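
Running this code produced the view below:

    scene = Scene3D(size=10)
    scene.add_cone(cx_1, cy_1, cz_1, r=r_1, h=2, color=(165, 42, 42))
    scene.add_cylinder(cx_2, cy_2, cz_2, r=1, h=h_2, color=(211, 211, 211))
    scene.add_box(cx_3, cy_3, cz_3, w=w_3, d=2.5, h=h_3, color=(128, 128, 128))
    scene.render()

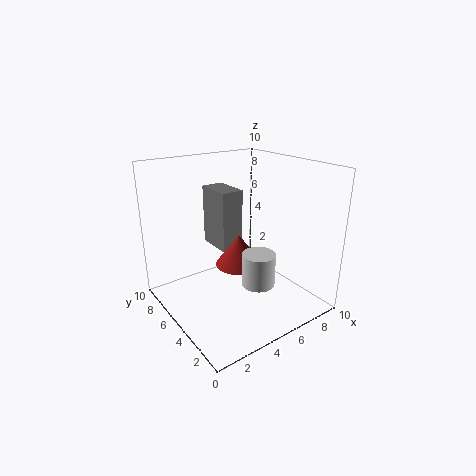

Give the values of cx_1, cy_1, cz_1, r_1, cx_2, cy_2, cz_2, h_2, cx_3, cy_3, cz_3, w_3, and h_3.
cx_1 = 4; cy_1 = 3.5; cz_1 = 4; r_1 = 1.5; cx_2 = 4; cy_2 = 1.5; cz_2 = 3.5; h_2 = 2; cx_3 = 3.5; cy_3 = 4.5; cz_3 = 4.5; w_3 = 1.5; h_3 = 4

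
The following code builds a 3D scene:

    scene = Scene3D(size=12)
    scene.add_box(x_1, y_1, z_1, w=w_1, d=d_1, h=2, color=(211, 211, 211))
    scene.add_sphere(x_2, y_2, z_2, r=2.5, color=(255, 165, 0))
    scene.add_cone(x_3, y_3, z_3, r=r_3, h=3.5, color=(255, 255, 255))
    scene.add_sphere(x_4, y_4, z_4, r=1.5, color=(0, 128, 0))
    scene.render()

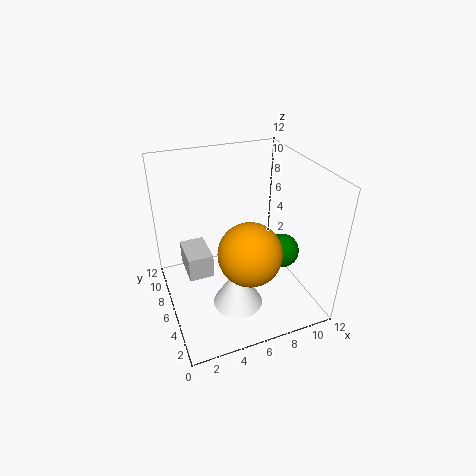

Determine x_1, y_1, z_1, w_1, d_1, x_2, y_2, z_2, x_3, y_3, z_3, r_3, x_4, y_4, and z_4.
x_1 = 1.5
y_1 = 5
z_1 = 3.5
w_1 = 2
d_1 = 3
x_2 = 6
y_2 = 3.5
z_2 = 6
x_3 = 5
y_3 = 3.5
z_3 = 1.5
r_3 = 2
x_4 = 10
y_4 = 5.5
z_4 = 4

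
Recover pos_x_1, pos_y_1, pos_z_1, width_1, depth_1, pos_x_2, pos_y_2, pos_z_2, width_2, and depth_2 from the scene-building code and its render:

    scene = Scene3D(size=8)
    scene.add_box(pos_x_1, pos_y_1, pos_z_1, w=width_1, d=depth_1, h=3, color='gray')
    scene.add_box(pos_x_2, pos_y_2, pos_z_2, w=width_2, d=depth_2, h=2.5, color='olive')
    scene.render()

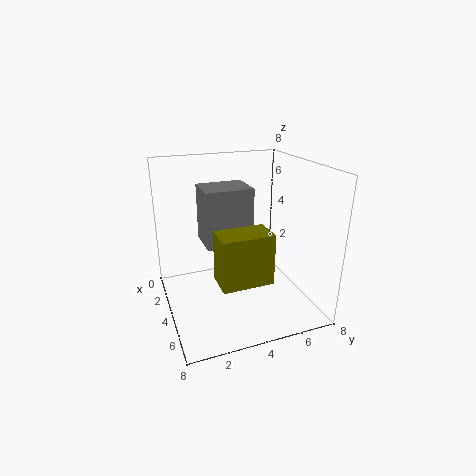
pos_x_1 = 3; pos_y_1 = 2; pos_z_1 = 4; width_1 = 2; depth_1 = 2.5; pos_x_2 = 6; pos_y_2 = 2; pos_z_2 = 3; width_2 = 1.5; depth_2 = 2.5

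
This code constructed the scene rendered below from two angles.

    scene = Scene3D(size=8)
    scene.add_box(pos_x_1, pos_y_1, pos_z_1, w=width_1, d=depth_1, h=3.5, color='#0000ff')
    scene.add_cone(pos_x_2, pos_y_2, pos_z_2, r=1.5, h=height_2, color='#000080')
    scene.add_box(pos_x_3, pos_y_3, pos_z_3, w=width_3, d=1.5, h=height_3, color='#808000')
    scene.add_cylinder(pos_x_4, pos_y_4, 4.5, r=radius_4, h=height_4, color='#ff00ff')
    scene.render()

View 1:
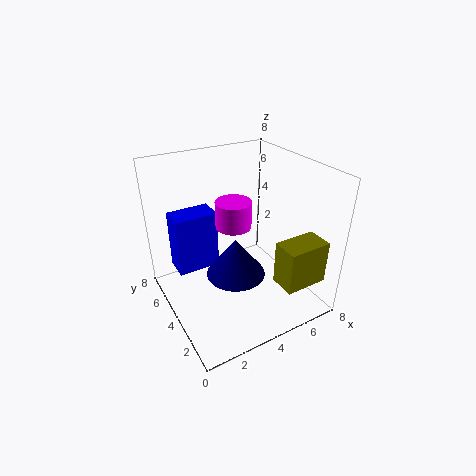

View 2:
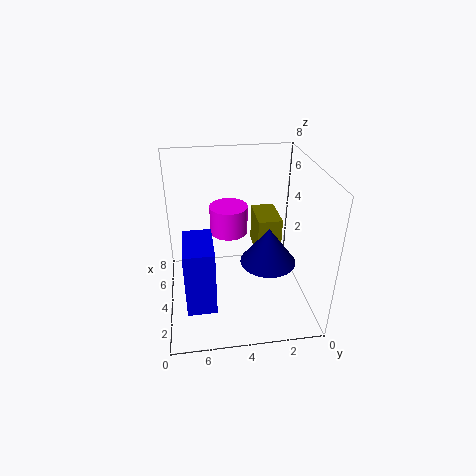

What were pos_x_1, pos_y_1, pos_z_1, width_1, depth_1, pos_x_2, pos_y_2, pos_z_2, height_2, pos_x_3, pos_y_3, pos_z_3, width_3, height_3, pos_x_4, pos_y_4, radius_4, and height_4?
pos_x_1 = 1; pos_y_1 = 5.5; pos_z_1 = 1.5; width_1 = 2.5; depth_1 = 1.5; pos_x_2 = 3; pos_y_2 = 2.5; pos_z_2 = 3; height_2 = 2; pos_x_3 = 5.5; pos_y_3 = 1; pos_z_3 = 1.5; width_3 = 2.5; height_3 = 2.5; pos_x_4 = 4; pos_y_4 = 4.5; radius_4 = 1; height_4 = 1.5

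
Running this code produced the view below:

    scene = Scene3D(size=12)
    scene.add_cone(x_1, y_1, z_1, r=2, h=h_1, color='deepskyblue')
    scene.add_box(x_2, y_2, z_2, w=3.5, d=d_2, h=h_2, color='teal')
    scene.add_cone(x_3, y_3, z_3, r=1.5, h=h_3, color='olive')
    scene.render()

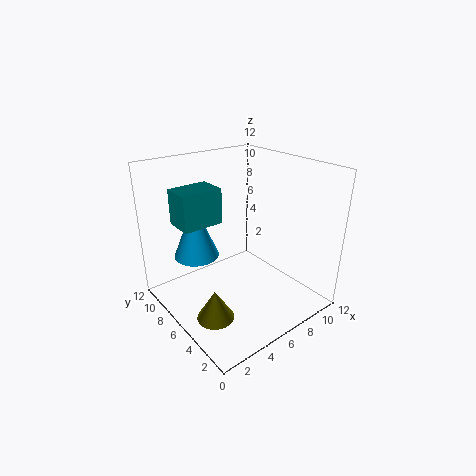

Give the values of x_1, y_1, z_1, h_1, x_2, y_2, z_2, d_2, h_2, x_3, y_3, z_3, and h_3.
x_1 = 4; y_1 = 9.5; z_1 = 3.5; h_1 = 5; x_2 = 2; y_2 = 7.5; z_2 = 7; d_2 = 2.5; h_2 = 3; x_3 = 2.5; y_3 = 4.5; z_3 = 0.5; h_3 = 2.5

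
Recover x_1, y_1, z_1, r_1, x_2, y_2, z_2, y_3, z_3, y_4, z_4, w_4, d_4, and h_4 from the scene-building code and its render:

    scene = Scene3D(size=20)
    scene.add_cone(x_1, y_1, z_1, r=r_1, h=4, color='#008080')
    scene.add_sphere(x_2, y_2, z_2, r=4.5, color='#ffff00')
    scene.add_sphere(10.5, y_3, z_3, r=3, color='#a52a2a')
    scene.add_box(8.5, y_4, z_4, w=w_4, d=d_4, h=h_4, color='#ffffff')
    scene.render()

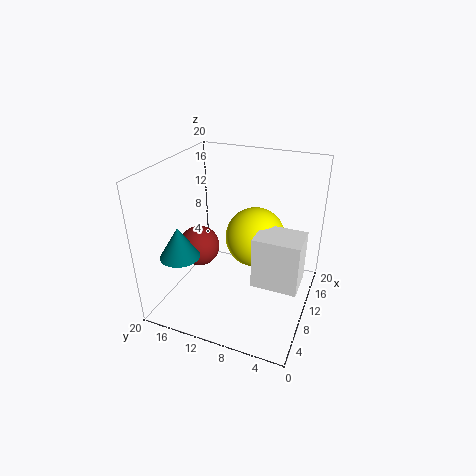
x_1 = 3; y_1 = 15; z_1 = 10; r_1 = 2.5; x_2 = 14.5; y_2 = 9; z_2 = 8; y_3 = 16.5; z_3 = 7; y_4 = 1; z_4 = 3.5; w_4 = 5; d_4 = 6.5; h_4 = 7.5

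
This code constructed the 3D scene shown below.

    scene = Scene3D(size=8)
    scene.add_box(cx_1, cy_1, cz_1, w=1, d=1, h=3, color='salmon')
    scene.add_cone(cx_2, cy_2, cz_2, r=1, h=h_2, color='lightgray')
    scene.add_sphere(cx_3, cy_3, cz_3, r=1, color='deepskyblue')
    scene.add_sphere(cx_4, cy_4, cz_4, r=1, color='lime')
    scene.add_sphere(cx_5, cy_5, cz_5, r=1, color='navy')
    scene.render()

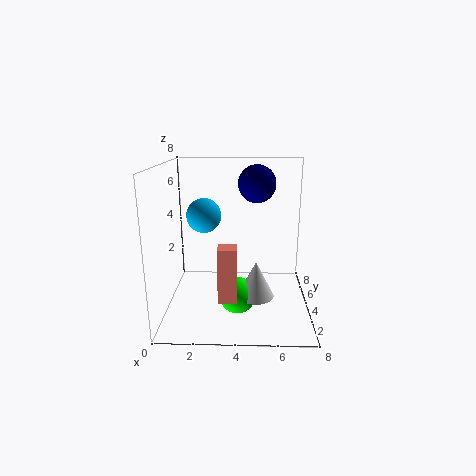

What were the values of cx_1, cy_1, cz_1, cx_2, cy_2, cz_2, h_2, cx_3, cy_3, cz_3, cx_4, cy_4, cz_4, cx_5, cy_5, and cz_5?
cx_1 = 3, cy_1 = 2, cz_1 = 1, cx_2 = 5, cy_2 = 3, cz_2 = 1, h_2 = 2, cx_3 = 2, cy_3 = 5, cz_3 = 5, cx_4 = 4, cy_4 = 3, cz_4 = 1, cx_5 = 5, cy_5 = 4, cz_5 = 7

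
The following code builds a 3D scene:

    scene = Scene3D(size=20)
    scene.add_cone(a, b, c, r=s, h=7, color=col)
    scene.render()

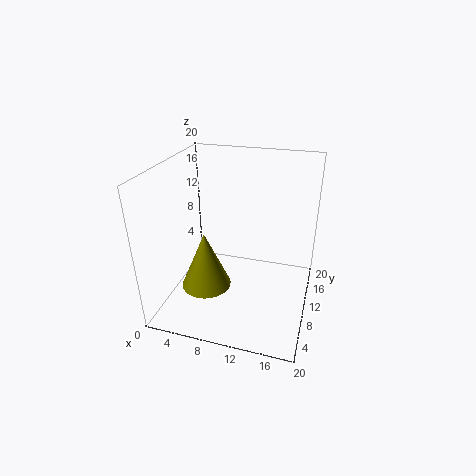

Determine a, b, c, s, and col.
a = 8
b = 3
c = 7
s = 3
col = 'olive'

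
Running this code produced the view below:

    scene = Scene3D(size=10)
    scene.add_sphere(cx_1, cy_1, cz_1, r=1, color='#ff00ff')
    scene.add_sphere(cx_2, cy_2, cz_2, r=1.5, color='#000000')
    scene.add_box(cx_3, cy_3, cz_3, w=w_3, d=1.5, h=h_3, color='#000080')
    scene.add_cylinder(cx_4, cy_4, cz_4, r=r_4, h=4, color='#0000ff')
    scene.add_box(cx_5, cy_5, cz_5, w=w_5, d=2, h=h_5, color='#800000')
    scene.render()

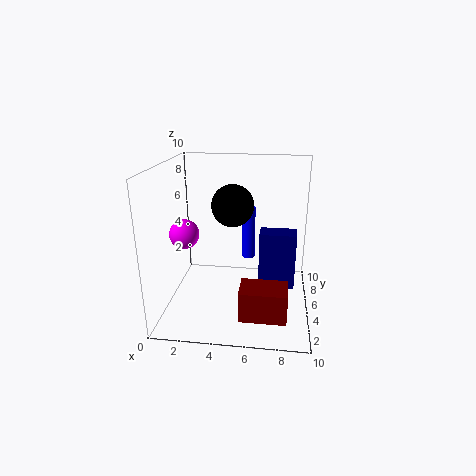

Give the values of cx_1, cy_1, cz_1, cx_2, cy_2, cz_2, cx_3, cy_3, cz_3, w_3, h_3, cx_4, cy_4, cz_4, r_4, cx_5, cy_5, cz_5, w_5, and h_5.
cx_1 = 1.5; cy_1 = 4; cz_1 = 5.5; cx_2 = 4.5; cy_2 = 6; cz_2 = 7; cx_3 = 6.5; cy_3 = 4.5; cz_3 = 1.5; w_3 = 2.5; h_3 = 4; cx_4 = 5.5; cy_4 = 7.5; cz_4 = 2.5; r_4 = 0.5; cx_5 = 5.5; cy_5 = 1; cz_5 = 1; w_5 = 3; h_5 = 2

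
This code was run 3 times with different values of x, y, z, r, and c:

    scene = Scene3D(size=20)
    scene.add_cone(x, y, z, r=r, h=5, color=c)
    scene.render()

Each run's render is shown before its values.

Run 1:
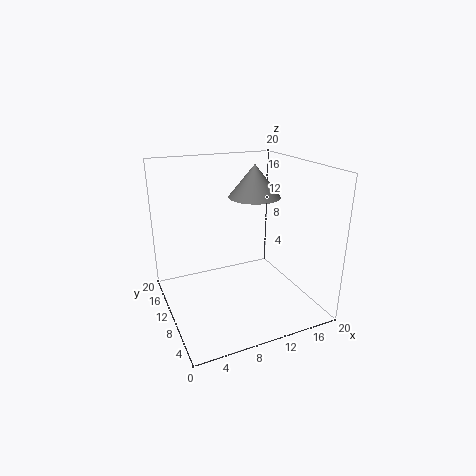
x = 15
y = 15
z = 14
r = 4
c = 'gray'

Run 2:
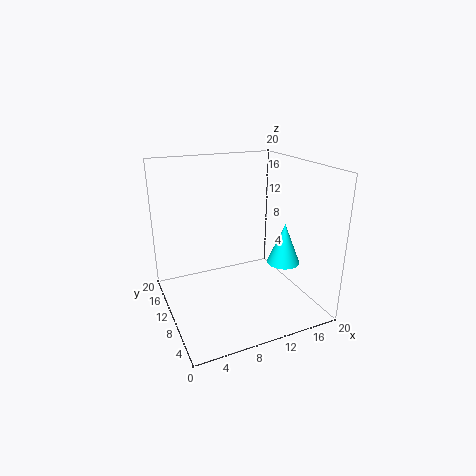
x = 13
y = 3
z = 9
r = 2
c = 'cyan'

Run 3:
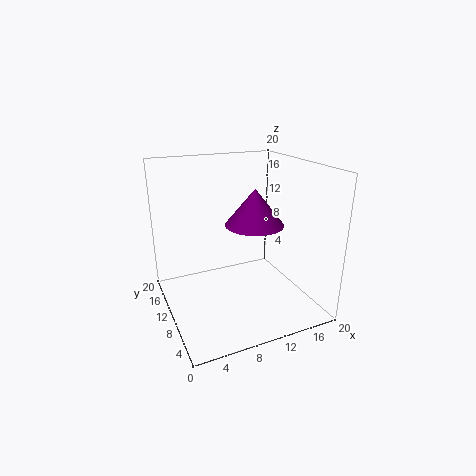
x = 12
y = 9
z = 12
r = 4
c = 'purple'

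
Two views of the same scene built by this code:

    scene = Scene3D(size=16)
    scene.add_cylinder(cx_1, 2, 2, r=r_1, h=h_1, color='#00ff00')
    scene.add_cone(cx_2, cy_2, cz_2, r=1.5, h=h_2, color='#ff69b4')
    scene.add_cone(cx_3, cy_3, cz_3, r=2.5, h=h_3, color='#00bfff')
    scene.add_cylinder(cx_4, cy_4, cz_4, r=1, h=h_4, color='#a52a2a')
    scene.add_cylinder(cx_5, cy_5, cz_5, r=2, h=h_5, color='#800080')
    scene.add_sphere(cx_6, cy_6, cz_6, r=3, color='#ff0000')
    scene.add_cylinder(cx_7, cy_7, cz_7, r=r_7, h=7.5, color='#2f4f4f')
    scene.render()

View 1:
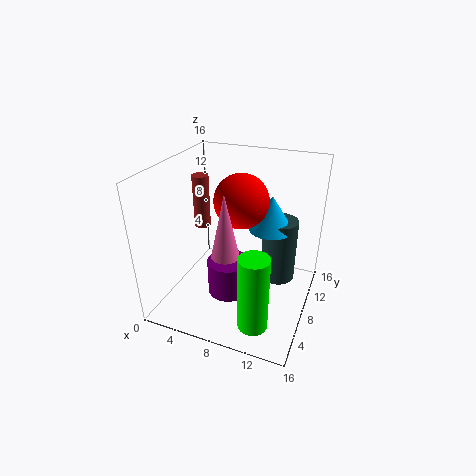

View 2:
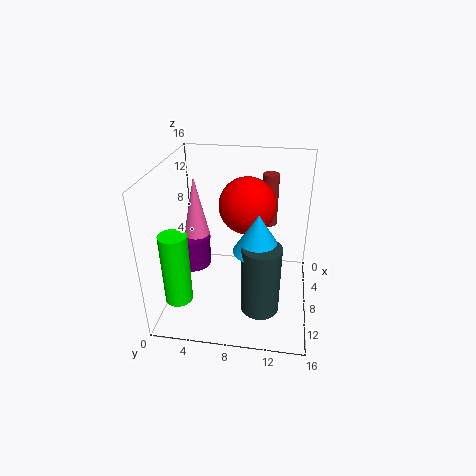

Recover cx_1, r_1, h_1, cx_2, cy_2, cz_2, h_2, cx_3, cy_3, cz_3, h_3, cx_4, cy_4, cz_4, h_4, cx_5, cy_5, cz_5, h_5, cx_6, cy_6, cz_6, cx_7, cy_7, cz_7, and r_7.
cx_1 = 12, r_1 = 1.5, h_1 = 8, cx_2 = 8.5, cy_2 = 3.5, cz_2 = 8, h_2 = 7, cx_3 = 11, cy_3 = 10.5, cz_3 = 8.5, h_3 = 4, cx_4 = 2, cy_4 = 11, cz_4 = 7, h_4 = 6.5, cx_5 = 9, cy_5 = 3, cz_5 = 5, h_5 = 3.5, cx_6 = 8, cy_6 = 9, cz_6 = 12, cx_7 = 12, cy_7 = 11, cz_7 = 2, r_7 = 2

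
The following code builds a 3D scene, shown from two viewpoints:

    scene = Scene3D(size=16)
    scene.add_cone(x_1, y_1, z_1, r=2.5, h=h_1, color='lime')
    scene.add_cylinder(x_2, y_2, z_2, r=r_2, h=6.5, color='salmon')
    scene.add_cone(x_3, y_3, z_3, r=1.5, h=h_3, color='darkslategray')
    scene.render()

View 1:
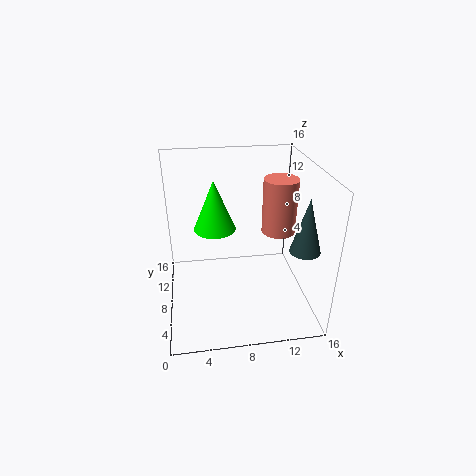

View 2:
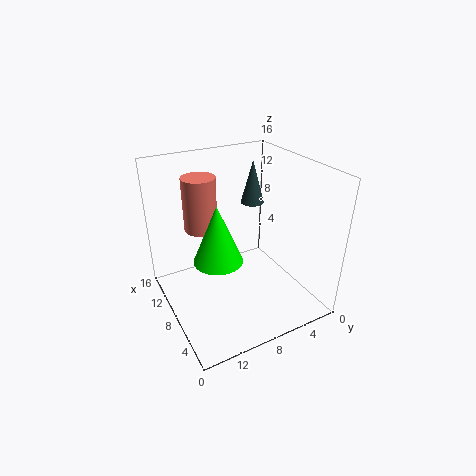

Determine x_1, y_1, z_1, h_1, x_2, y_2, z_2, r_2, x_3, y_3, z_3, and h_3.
x_1 = 5.75, y_1 = 11.5, z_1 = 7.5, h_1 = 6, x_2 = 13.25, y_2 = 10.25, z_2 = 7.25, r_2 = 2, x_3 = 13.75, y_3 = 2.75, z_3 = 9, h_3 = 5.5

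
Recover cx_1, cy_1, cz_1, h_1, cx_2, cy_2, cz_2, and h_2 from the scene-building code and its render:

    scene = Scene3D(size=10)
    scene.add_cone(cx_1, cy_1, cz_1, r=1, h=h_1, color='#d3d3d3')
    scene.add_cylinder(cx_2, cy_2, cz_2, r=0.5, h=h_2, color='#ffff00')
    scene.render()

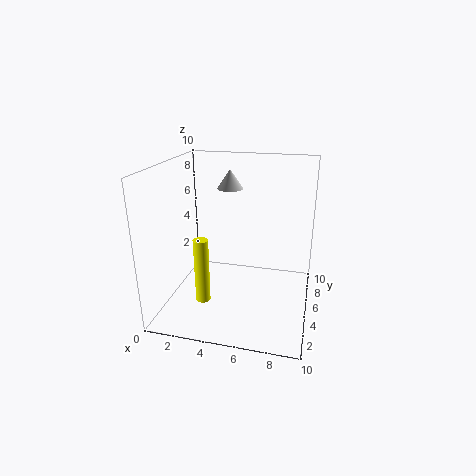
cx_1 = 3.5, cy_1 = 8.5, cz_1 = 7.5, h_1 = 1.5, cx_2 = 3, cy_2 = 3, cz_2 = 1, h_2 = 4.5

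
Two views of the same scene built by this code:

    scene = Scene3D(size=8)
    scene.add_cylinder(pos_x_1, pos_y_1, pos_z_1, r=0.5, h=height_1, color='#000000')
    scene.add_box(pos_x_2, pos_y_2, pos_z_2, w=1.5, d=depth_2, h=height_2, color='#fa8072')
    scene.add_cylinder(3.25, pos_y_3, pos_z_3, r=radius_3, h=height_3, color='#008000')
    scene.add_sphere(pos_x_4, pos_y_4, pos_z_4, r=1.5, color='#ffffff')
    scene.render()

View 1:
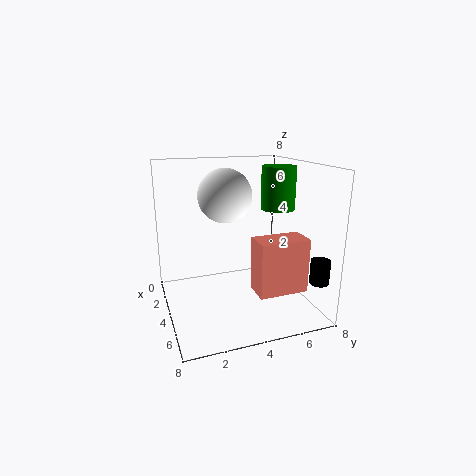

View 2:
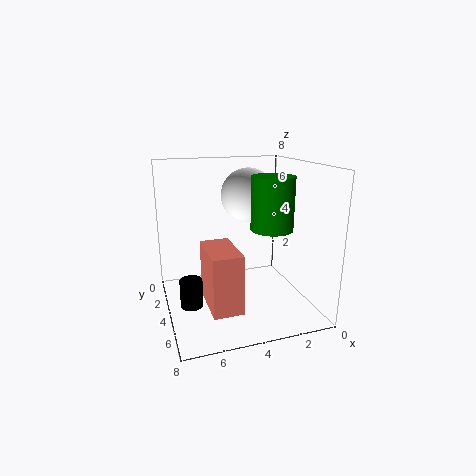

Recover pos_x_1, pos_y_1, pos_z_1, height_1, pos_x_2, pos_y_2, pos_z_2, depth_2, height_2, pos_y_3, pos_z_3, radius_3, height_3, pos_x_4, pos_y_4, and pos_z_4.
pos_x_1 = 7.25
pos_y_1 = 7.25
pos_z_1 = 2.25
height_1 = 1.25
pos_x_2 = 4.75
pos_y_2 = 4.5
pos_z_2 = 1.25
depth_2 = 2.75
height_2 = 3
pos_y_3 = 6.75
pos_z_3 = 5.25
radius_3 = 1
height_3 = 2.5
pos_x_4 = 3.25
pos_y_4 = 3.5
pos_z_4 = 6.25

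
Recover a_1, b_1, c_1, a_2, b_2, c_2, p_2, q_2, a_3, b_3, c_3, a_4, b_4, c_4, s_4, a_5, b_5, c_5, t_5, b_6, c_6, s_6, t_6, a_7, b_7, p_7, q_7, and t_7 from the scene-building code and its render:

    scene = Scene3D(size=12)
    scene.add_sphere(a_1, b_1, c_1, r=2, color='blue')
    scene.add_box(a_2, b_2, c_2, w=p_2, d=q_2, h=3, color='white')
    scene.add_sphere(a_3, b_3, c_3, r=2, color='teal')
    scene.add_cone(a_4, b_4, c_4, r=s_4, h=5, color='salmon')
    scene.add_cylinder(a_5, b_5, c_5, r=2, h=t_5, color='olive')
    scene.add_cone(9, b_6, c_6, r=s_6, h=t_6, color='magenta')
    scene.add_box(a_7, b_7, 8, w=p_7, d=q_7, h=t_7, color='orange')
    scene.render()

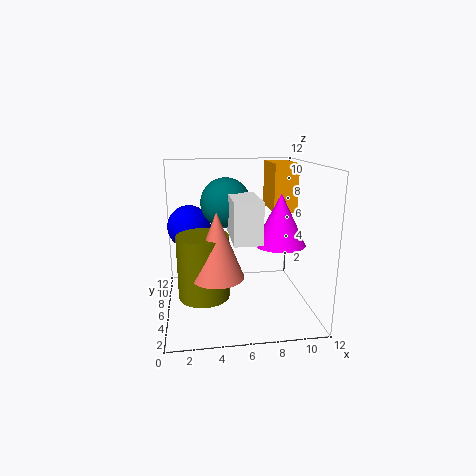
a_1 = 2; b_1 = 10; c_1 = 6; a_2 = 5; b_2 = 1; c_2 = 7; p_2 = 2; q_2 = 4; a_3 = 5; b_3 = 6; c_3 = 9; a_4 = 4; b_4 = 3; c_4 = 4; s_4 = 2; a_5 = 3; b_5 = 4; c_5 = 2; t_5 = 5; b_6 = 4; c_6 = 6; s_6 = 2; t_6 = 4; a_7 = 9; b_7 = 6; p_7 = 2; q_7 = 4; t_7 = 4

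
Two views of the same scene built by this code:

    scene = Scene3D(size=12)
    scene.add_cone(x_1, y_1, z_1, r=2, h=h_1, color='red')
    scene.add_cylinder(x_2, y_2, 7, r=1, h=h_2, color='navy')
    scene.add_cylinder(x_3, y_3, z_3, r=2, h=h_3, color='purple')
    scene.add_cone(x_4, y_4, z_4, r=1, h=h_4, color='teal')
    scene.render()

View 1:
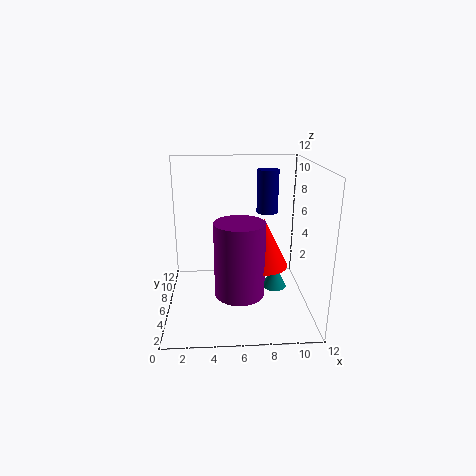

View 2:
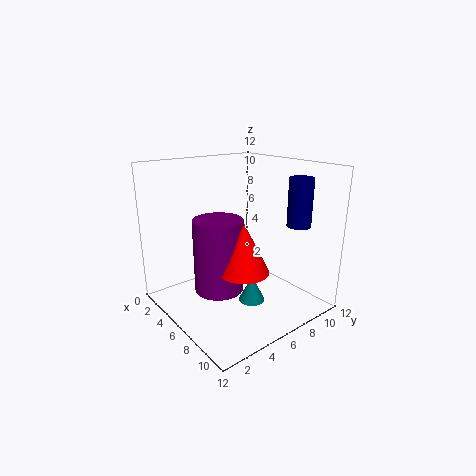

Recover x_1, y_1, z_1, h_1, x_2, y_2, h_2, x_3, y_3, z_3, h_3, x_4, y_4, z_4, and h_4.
x_1 = 8, y_1 = 5, z_1 = 4, h_1 = 4, x_2 = 9, y_2 = 10, h_2 = 4, x_3 = 6, y_3 = 4, z_3 = 2, h_3 = 6, x_4 = 9, y_4 = 5, z_4 = 2, h_4 = 2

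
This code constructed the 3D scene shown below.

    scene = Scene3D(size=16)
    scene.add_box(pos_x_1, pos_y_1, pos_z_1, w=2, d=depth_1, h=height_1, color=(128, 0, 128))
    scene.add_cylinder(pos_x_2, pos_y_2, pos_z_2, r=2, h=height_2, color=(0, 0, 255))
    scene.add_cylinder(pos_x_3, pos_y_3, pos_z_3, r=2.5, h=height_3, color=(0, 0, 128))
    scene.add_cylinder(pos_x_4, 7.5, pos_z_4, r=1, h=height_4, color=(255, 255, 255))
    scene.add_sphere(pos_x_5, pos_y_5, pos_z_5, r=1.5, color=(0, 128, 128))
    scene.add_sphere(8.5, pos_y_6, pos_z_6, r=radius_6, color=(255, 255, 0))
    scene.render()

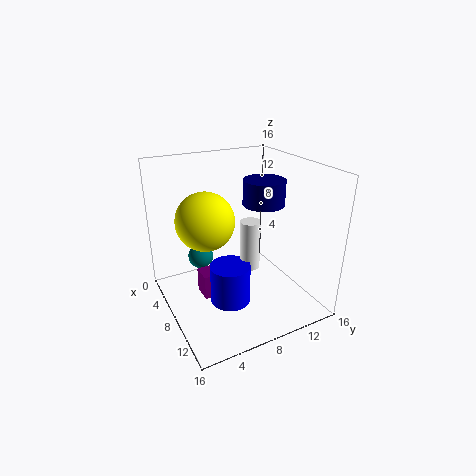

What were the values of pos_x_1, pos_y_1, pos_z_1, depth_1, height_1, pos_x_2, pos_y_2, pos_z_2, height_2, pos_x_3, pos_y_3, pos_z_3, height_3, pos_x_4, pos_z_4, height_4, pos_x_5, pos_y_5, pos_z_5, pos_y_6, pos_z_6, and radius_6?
pos_x_1 = 9.5
pos_y_1 = 2.5
pos_z_1 = 4
depth_1 = 3
height_1 = 2.5
pos_x_2 = 12
pos_y_2 = 5
pos_z_2 = 3.5
height_2 = 4
pos_x_3 = 6
pos_y_3 = 12.5
pos_z_3 = 10.5
height_3 = 3
pos_x_4 = 11.5
pos_z_4 = 6.5
height_4 = 5
pos_x_5 = 4
pos_y_5 = 5
pos_z_5 = 4.5
pos_y_6 = 4
pos_z_6 = 11
radius_6 = 3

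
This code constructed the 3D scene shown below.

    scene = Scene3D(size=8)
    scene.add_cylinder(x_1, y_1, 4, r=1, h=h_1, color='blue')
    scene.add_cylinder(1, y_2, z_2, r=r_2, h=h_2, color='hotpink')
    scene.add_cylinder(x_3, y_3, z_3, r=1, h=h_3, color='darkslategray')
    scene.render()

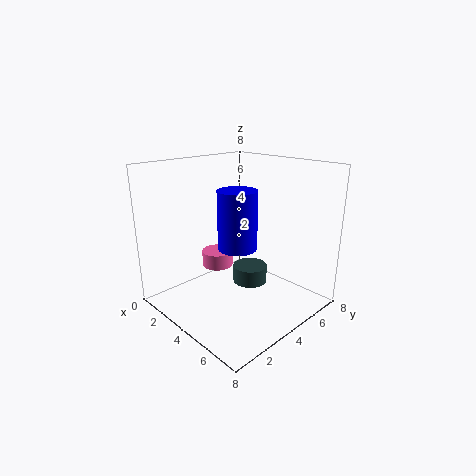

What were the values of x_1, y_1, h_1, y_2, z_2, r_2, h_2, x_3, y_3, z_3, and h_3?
x_1 = 5, y_1 = 3, h_1 = 3, y_2 = 5, z_2 = 1, r_2 = 1, h_2 = 1, x_3 = 4, y_3 = 5, z_3 = 1, h_3 = 1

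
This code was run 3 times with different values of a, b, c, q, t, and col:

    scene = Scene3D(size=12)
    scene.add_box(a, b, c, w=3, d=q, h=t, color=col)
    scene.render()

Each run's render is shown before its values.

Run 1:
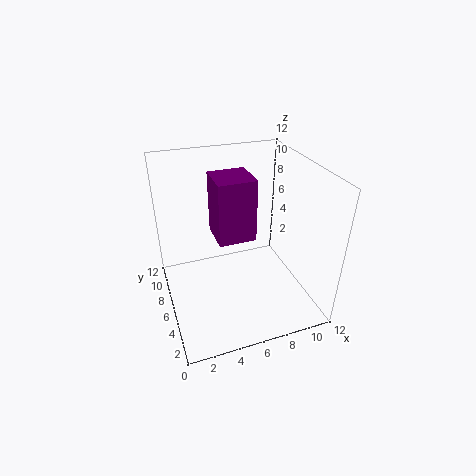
a = 4; b = 4.5; c = 6.5; q = 3; t = 5; col = 'purple'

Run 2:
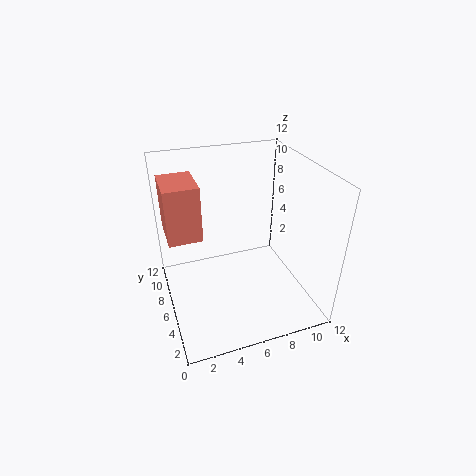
a = 0.5; b = 8; c = 5; q = 4; t = 5; col = 'salmon'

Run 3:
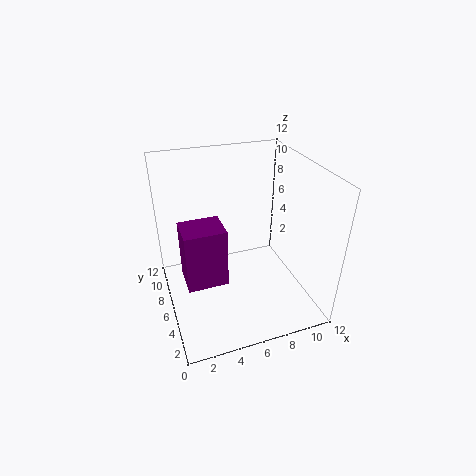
a = 1; b = 2.5; c = 4.5; q = 2.5; t = 4.5; col = 'purple'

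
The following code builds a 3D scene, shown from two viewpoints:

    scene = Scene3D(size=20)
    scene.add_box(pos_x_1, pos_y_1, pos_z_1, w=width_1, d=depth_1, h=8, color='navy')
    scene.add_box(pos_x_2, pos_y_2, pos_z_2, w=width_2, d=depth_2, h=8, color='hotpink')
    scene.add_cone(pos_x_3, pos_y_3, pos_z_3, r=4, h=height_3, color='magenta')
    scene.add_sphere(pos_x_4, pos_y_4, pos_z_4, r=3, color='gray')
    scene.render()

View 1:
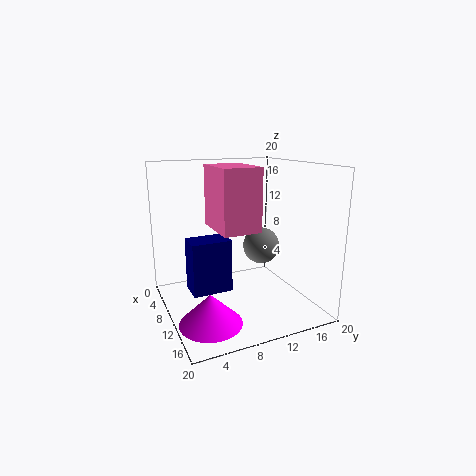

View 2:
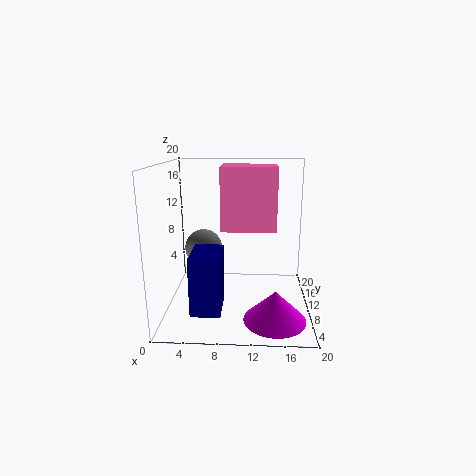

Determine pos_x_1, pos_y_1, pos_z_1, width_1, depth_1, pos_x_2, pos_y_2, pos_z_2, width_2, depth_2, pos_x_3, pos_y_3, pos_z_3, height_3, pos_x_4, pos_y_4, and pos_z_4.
pos_x_1 = 4
pos_y_1 = 4
pos_z_1 = 1
width_1 = 4
depth_1 = 6
pos_x_2 = 8
pos_y_2 = 6
pos_z_2 = 12
width_2 = 7
depth_2 = 5
pos_x_3 = 15
pos_y_3 = 4
pos_z_3 = 1
height_3 = 4
pos_x_4 = 4
pos_y_4 = 17
pos_z_4 = 6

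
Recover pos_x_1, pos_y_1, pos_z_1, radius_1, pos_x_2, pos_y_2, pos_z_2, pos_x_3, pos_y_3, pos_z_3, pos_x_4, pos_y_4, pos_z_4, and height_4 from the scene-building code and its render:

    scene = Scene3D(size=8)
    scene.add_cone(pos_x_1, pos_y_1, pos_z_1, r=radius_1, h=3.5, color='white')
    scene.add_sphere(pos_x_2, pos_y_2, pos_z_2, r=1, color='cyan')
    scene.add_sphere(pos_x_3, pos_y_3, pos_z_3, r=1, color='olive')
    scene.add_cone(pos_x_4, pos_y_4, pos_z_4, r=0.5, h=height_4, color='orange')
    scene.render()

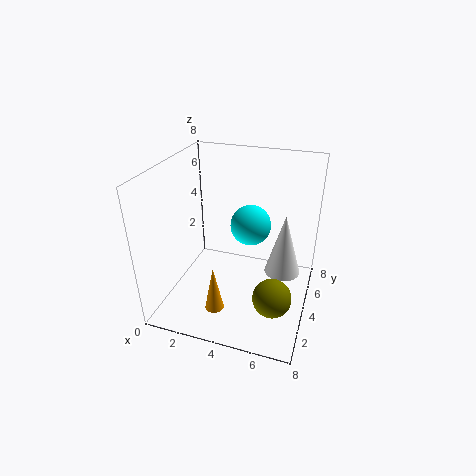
pos_x_1 = 6.5, pos_y_1 = 4.5, pos_z_1 = 2, radius_1 = 1, pos_x_2 = 5, pos_y_2 = 3, pos_z_2 = 5.5, pos_x_3 = 6.5, pos_y_3 = 2, pos_z_3 = 2, pos_x_4 = 3.5, pos_y_4 = 1.5, pos_z_4 = 1, height_4 = 2.5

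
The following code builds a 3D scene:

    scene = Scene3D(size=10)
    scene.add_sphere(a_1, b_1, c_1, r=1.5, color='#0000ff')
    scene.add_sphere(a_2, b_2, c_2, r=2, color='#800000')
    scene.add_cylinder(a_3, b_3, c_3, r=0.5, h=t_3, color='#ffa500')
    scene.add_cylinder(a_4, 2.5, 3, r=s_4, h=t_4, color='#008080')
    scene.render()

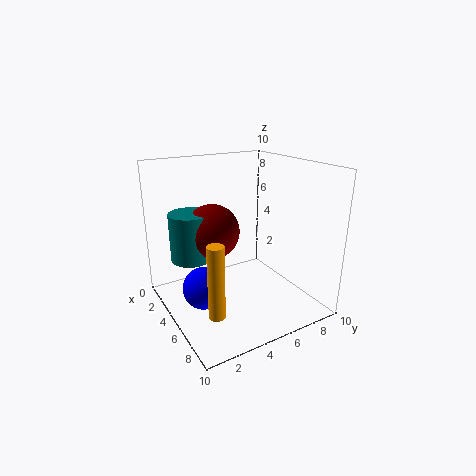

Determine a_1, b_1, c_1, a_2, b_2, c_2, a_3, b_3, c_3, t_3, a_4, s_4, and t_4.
a_1 = 4.5
b_1 = 2.5
c_1 = 1.5
a_2 = 3
b_2 = 4
c_2 = 5
a_3 = 8.5
b_3 = 1.5
c_3 = 2
t_3 = 4.5
a_4 = 2.5
s_4 = 1.5
t_4 = 3.5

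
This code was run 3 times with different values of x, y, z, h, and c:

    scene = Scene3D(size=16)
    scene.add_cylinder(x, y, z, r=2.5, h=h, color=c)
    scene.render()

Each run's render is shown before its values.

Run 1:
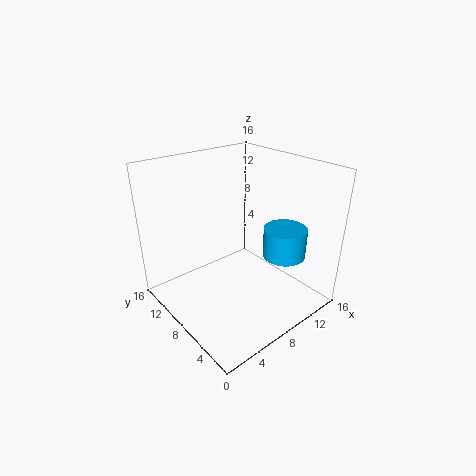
x = 13
y = 5.5
z = 5
h = 3.5
c = 'deepskyblue'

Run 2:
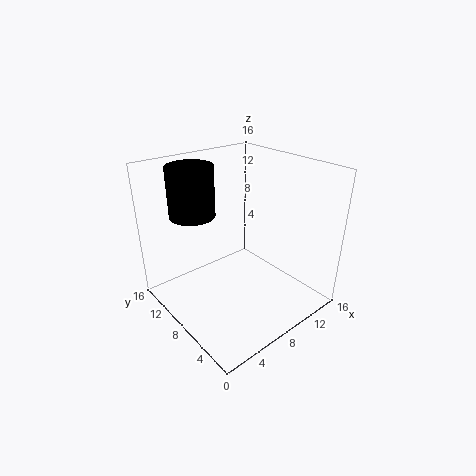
x = 4.5
y = 11.5
z = 10.5
h = 5.5
c = 'black'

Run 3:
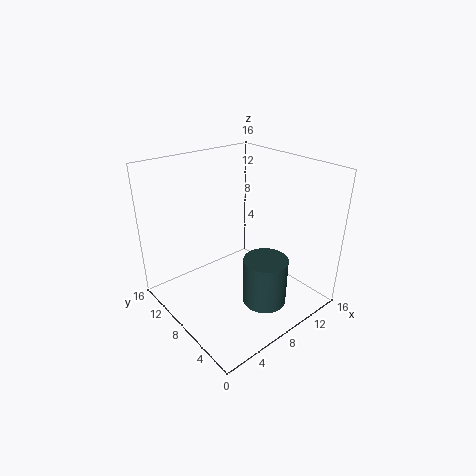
x = 9.5
y = 5
z = 0.5
h = 5.5
c = 'darkslategray'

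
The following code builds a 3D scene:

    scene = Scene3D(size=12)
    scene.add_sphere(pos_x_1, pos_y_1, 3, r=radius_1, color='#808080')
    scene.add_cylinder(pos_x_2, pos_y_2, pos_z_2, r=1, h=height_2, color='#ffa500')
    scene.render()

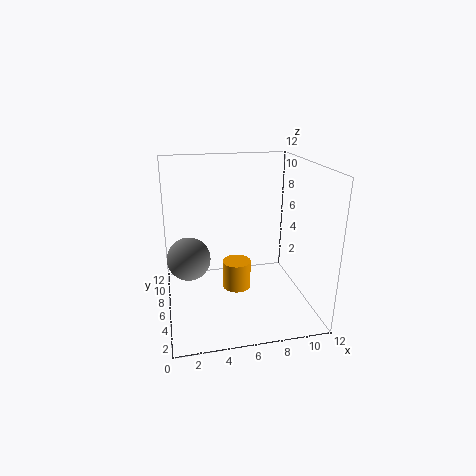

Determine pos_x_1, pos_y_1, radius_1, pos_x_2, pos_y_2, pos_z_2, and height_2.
pos_x_1 = 2
pos_y_1 = 9
radius_1 = 2
pos_x_2 = 5
pos_y_2 = 2
pos_z_2 = 4
height_2 = 2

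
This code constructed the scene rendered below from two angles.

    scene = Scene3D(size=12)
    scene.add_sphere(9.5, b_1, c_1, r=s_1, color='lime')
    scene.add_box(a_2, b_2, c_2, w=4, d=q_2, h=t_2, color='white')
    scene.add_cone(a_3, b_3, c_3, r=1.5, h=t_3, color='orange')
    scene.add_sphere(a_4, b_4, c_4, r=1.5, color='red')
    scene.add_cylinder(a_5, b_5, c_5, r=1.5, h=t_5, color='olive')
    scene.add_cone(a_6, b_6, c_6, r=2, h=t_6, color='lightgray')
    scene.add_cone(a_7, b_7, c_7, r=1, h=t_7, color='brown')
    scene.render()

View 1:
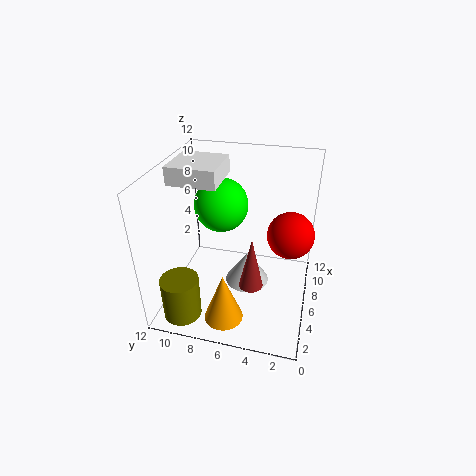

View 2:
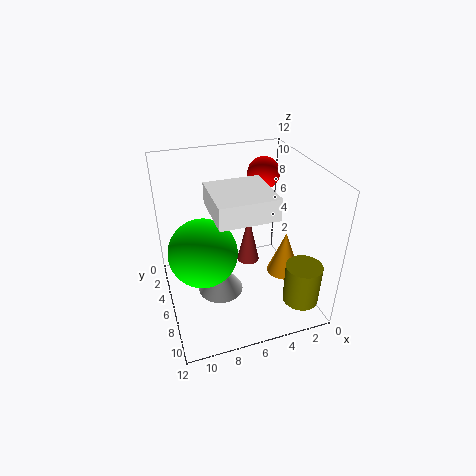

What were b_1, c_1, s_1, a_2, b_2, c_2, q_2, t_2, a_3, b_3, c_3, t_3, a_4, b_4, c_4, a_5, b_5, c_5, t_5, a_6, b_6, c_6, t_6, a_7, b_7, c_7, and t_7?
b_1 = 8.5; c_1 = 7; s_1 = 2.5; a_2 = 5; b_2 = 7.5; c_2 = 10.5; q_2 = 4; t_2 = 1.5; a_3 = 1.5; b_3 = 6; c_3 = 1.5; t_3 = 4; a_4 = 2; b_4 = 1.5; c_4 = 9.5; a_5 = 1.5; b_5 = 9.5; c_5 = 1; t_5 = 3.5; a_6 = 7.5; b_6 = 5.5; c_6 = 0.5; t_6 = 3; a_7 = 4.5; b_7 = 4.5; c_7 = 2.5; t_7 = 4.5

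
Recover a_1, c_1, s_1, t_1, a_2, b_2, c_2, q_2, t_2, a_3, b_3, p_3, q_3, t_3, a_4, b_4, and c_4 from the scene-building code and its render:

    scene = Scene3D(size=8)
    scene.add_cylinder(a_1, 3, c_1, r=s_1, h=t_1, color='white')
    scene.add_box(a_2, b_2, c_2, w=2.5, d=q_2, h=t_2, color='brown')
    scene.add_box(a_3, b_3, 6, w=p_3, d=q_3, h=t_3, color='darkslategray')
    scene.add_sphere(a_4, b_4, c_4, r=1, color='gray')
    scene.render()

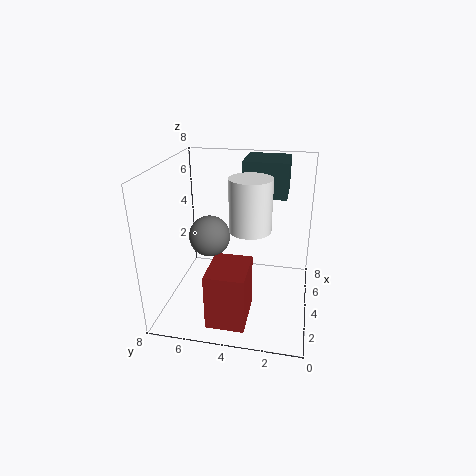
a_1 = 2, c_1 = 5.5, s_1 = 1, t_1 = 2.5, a_2 = 0.5, b_2 = 3, c_2 = 0.5, q_2 = 2, t_2 = 3, a_3 = 5, b_3 = 1.5, p_3 = 2.5, q_3 = 2.5, t_3 = 2, a_4 = 2, b_4 = 5, c_4 = 5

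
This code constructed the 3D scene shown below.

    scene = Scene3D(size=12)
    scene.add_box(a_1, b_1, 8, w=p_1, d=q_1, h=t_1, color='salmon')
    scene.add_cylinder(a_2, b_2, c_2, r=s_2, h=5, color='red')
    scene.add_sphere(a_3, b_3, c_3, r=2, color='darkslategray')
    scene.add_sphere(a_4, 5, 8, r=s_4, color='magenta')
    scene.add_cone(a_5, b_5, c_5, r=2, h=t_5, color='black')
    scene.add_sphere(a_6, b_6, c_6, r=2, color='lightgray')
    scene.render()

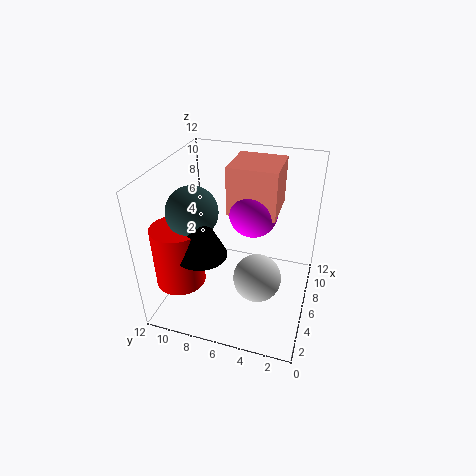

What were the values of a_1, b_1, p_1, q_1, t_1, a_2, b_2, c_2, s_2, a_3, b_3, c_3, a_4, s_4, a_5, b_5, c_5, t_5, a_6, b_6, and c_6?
a_1 = 6
b_1 = 3
p_1 = 4
q_1 = 4
t_1 = 4
a_2 = 3
b_2 = 10
c_2 = 3
s_2 = 2
a_3 = 4
b_3 = 9
c_3 = 9
a_4 = 7
s_4 = 2
a_5 = 3
b_5 = 8
c_5 = 6
t_5 = 4
a_6 = 5
b_6 = 4
c_6 = 3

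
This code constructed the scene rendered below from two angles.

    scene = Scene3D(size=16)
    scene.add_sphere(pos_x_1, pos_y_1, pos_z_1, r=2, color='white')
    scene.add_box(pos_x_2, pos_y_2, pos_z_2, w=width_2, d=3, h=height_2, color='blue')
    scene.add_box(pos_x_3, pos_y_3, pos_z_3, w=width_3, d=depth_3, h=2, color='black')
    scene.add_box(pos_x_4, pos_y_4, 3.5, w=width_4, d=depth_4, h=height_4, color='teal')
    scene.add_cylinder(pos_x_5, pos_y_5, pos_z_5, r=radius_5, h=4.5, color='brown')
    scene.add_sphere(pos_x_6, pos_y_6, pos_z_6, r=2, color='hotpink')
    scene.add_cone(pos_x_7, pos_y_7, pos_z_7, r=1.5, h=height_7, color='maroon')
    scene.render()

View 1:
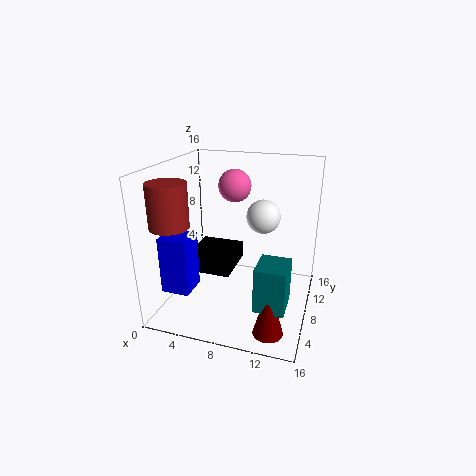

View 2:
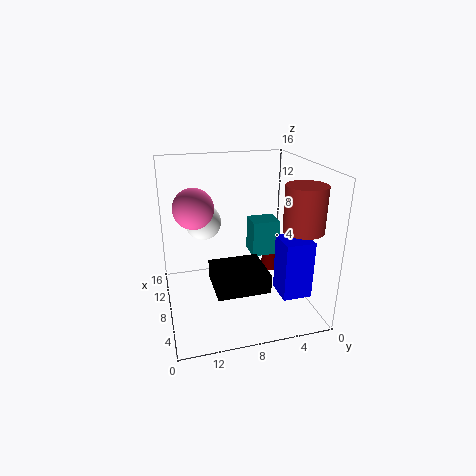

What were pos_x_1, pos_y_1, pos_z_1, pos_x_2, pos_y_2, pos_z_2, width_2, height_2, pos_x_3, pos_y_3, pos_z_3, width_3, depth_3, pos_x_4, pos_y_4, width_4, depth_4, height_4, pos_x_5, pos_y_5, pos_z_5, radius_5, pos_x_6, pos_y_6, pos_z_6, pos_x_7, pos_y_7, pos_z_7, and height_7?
pos_x_1 = 10; pos_y_1 = 11.5; pos_z_1 = 9.5; pos_x_2 = 1.5; pos_y_2 = 2; pos_z_2 = 3.5; width_2 = 3; height_2 = 6; pos_x_3 = 2.5; pos_y_3 = 6; pos_z_3 = 4; width_3 = 5; depth_3 = 5.5; pos_x_4 = 11.5; pos_y_4 = 1.5; width_4 = 3; depth_4 = 3.5; height_4 = 4.5; pos_x_5 = 2.5; pos_y_5 = 3; pos_z_5 = 10.5; radius_5 = 2; pos_x_6 = 6; pos_y_6 = 13; pos_z_6 = 12.5; pos_x_7 = 13; pos_y_7 = 2; pos_z_7 = 1; height_7 = 5.5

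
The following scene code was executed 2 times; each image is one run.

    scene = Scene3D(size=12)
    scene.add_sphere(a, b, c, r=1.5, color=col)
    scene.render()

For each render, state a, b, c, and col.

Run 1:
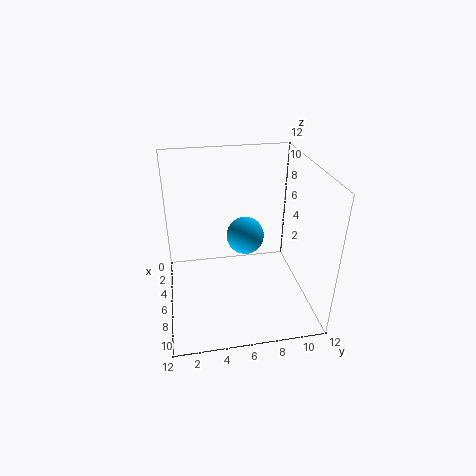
a = 6.5; b = 6.5; c = 6.5; col = 'deepskyblue'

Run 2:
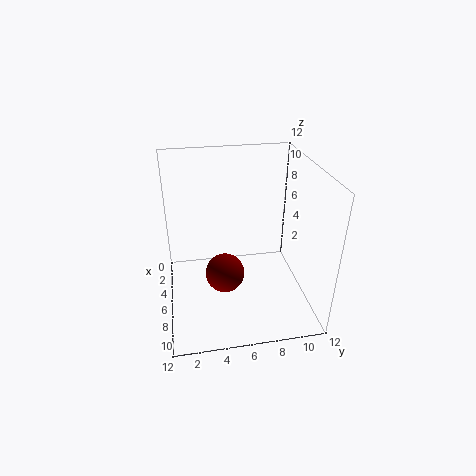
a = 8.5; b = 4.5; c = 4.5; col = 'maroon'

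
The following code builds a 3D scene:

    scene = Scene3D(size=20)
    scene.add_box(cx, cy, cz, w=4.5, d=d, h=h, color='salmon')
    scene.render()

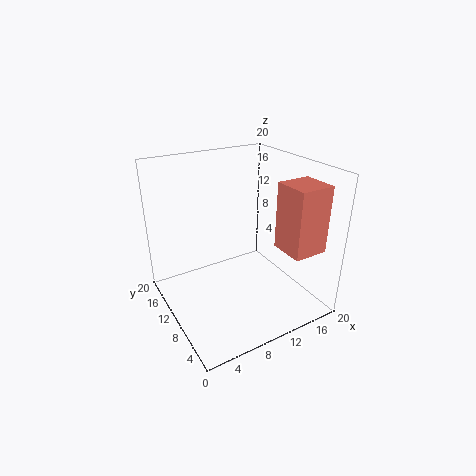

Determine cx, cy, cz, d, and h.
cx = 12.5
cy = 0.5
cz = 10.5
d = 4.5
h = 8.5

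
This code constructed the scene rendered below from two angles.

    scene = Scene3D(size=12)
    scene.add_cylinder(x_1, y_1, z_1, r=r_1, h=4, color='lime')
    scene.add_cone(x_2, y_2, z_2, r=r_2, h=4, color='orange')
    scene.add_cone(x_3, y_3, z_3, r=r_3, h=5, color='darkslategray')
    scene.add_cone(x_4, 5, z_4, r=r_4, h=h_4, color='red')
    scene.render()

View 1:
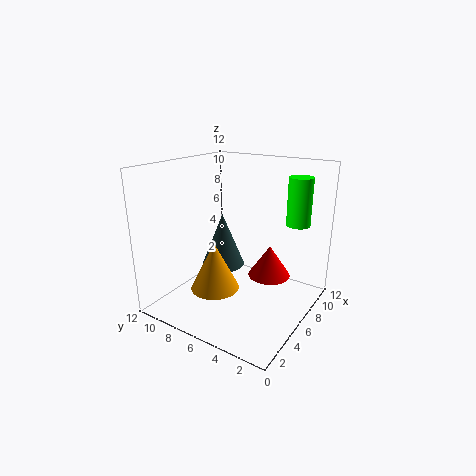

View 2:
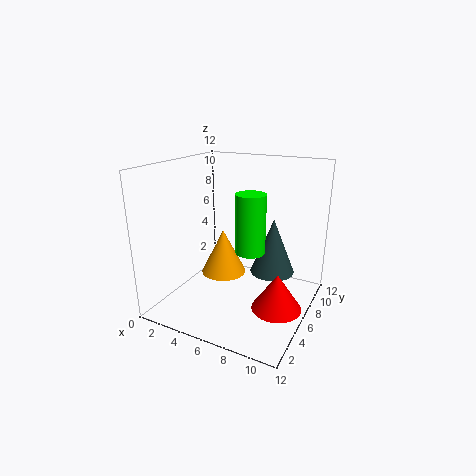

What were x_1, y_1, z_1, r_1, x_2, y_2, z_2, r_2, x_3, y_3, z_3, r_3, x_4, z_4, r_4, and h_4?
x_1 = 9; y_1 = 2; z_1 = 7; r_1 = 1; x_2 = 4; y_2 = 7; z_2 = 2; r_2 = 2; x_3 = 8; y_3 = 9; z_3 = 2; r_3 = 2; x_4 = 10; z_4 = 1; r_4 = 2; h_4 = 3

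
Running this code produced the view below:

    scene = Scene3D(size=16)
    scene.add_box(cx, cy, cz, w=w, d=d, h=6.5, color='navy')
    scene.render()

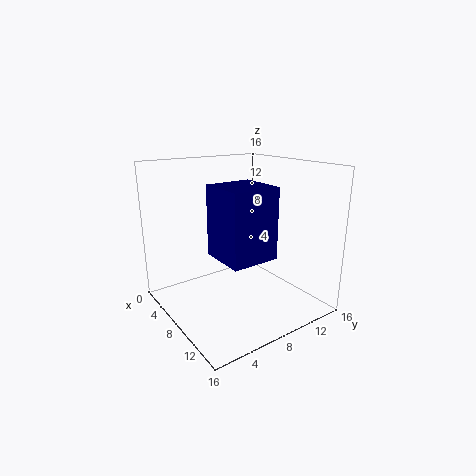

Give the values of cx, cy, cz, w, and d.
cx = 11, cy = 2.5, cz = 8.5, w = 4.5, d = 4.5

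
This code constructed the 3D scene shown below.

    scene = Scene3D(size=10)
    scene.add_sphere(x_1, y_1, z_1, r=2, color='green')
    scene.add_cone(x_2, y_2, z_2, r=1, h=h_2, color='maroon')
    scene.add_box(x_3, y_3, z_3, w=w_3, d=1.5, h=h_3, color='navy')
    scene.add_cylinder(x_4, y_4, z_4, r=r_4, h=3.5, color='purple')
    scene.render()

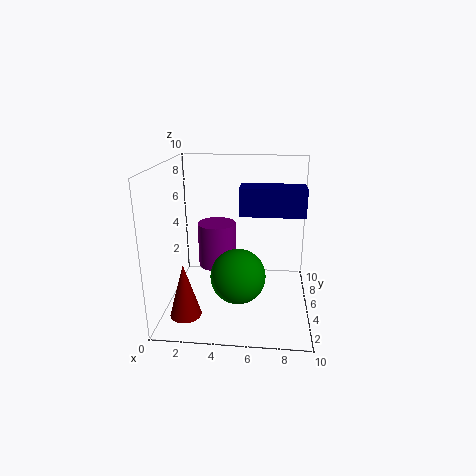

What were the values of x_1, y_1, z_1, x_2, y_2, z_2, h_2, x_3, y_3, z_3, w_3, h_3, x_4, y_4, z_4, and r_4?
x_1 = 5; y_1 = 5; z_1 = 2; x_2 = 2; y_2 = 1.5; z_2 = 1; h_2 = 3.5; x_3 = 5.5; y_3 = 0.5; z_3 = 8; w_3 = 3.5; h_3 = 1.5; x_4 = 3; y_4 = 8; z_4 = 1.5; r_4 = 1.5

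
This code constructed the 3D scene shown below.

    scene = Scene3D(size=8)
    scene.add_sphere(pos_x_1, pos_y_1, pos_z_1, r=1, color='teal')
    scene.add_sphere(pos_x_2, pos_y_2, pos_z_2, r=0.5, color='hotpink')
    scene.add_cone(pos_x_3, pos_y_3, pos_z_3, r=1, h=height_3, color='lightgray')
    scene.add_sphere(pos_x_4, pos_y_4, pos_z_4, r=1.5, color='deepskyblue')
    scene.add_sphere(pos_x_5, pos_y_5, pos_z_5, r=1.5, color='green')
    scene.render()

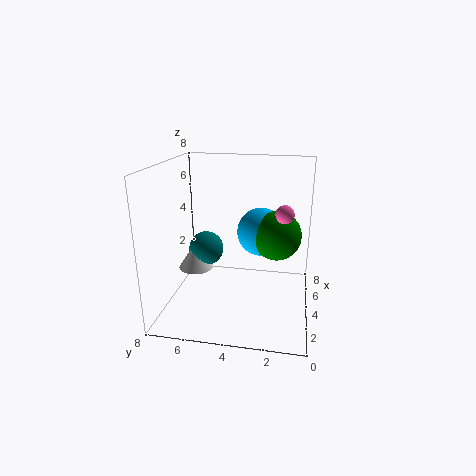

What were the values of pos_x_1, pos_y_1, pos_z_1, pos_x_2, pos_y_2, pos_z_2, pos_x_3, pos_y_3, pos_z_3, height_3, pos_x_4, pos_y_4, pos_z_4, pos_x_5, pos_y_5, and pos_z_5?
pos_x_1 = 4.5, pos_y_1 = 6, pos_z_1 = 3, pos_x_2 = 4, pos_y_2 = 1.5, pos_z_2 = 5.5, pos_x_3 = 4, pos_y_3 = 6.5, pos_z_3 = 2, height_3 = 1.5, pos_x_4 = 6.5, pos_y_4 = 3, pos_z_4 = 3.5, pos_x_5 = 6, pos_y_5 = 2, pos_z_5 = 3.5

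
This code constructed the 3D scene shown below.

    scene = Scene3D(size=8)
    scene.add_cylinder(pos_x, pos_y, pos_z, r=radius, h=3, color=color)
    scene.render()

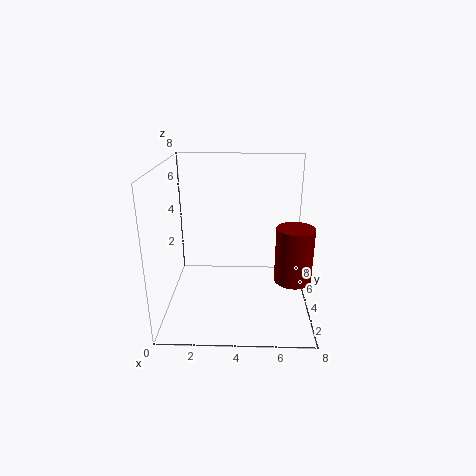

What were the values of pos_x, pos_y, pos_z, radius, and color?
pos_x = 7
pos_y = 3
pos_z = 2
radius = 1
color = 'maroon'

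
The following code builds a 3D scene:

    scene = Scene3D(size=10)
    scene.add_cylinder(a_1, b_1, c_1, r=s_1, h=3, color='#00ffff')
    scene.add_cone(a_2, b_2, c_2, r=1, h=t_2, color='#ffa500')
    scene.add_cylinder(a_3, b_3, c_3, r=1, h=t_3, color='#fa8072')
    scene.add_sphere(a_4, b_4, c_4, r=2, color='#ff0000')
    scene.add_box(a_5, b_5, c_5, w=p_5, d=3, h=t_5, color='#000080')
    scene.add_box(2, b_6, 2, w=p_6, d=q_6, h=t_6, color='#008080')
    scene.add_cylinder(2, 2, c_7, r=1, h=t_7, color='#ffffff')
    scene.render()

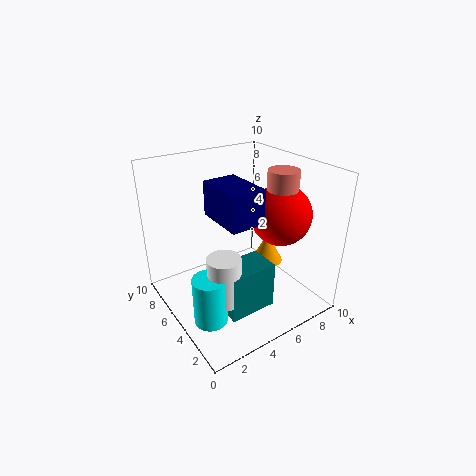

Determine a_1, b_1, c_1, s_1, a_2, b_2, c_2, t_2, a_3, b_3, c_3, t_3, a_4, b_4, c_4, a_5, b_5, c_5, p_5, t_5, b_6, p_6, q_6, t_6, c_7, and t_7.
a_1 = 1
b_1 = 2
c_1 = 2
s_1 = 1
a_2 = 6
b_2 = 3
c_2 = 4
t_2 = 2
a_3 = 7
b_3 = 3
c_3 = 7
t_3 = 3
a_4 = 7
b_4 = 3
c_4 = 7
a_5 = 2
b_5 = 1
c_5 = 8
p_5 = 2
t_5 = 2
b_6 = 1
p_6 = 3
q_6 = 2
t_6 = 3
c_7 = 3
t_7 = 3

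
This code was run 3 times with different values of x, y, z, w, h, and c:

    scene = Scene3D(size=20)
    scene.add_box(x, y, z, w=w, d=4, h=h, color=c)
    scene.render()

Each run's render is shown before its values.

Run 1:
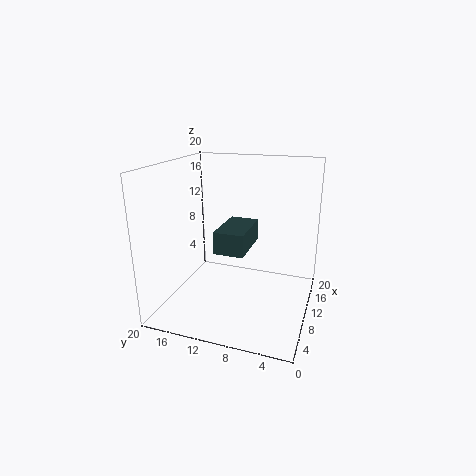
x = 6; y = 8; z = 9; w = 7; h = 3; c = 'darkslategray'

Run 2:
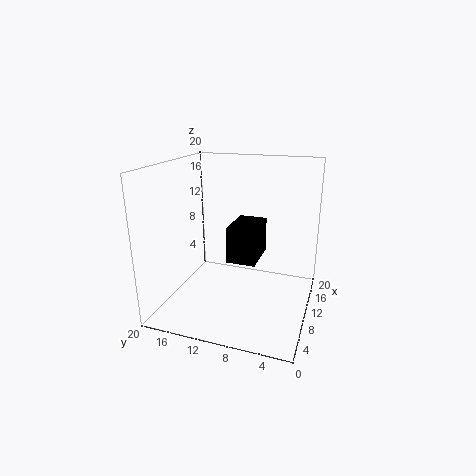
x = 8; y = 7; z = 7; w = 6; h = 5; c = 'black'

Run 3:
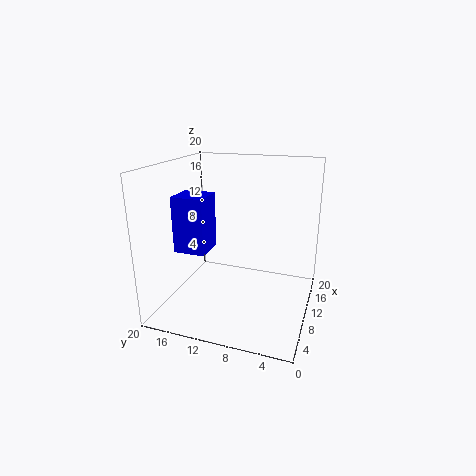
x = 3; y = 12; z = 10; w = 4; h = 7; c = 'blue'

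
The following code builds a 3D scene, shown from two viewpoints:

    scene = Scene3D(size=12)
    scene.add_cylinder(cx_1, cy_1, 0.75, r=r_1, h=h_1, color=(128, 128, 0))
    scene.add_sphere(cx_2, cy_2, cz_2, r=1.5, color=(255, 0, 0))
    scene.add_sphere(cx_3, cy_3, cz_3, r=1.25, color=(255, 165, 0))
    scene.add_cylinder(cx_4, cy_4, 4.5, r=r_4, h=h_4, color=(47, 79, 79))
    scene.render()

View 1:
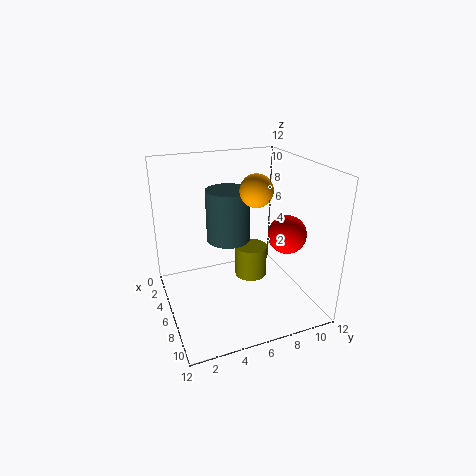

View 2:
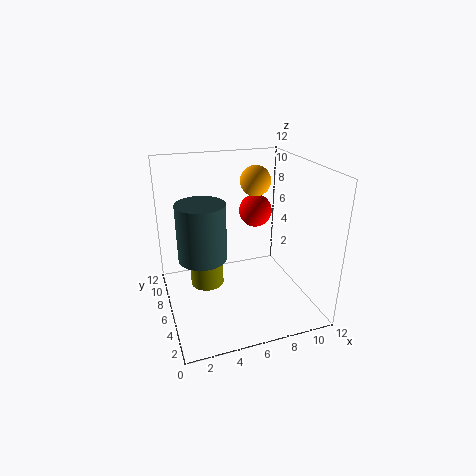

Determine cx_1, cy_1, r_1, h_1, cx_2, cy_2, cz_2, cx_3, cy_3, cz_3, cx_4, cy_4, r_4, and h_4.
cx_1 = 3.75, cy_1 = 8.25, r_1 = 1.5, h_1 = 3, cx_2 = 8.75, cy_2 = 9, cz_2 = 7, cx_3 = 7.75, cy_3 = 6.75, cz_3 = 10.5, cx_4 = 3, cy_4 = 6.25, r_4 = 2, h_4 = 4.75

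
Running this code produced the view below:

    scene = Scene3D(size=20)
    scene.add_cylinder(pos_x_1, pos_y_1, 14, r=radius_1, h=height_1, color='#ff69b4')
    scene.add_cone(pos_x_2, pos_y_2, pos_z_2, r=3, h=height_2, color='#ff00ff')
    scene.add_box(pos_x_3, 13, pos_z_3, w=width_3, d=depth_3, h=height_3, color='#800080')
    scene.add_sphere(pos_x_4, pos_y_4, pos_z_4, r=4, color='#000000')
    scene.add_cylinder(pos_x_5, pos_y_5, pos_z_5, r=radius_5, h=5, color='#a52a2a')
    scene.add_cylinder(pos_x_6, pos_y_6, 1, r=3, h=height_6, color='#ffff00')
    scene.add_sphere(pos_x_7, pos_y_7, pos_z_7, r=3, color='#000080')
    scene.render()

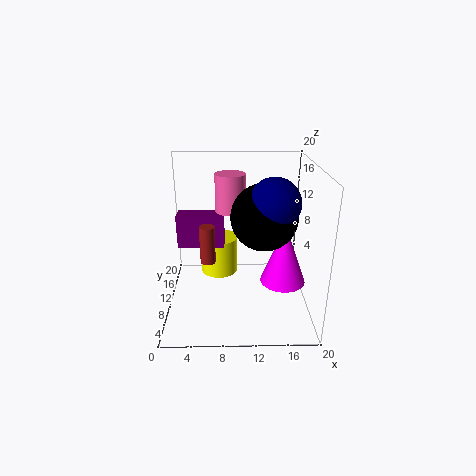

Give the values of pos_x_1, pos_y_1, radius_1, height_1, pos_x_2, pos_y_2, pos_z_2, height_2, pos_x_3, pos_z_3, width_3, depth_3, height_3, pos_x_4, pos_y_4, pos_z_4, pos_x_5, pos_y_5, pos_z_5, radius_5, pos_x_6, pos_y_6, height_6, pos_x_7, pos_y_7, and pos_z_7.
pos_x_1 = 9; pos_y_1 = 10; radius_1 = 2; height_1 = 5; pos_x_2 = 16; pos_y_2 = 7; pos_z_2 = 5; height_2 = 8; pos_x_3 = 1; pos_z_3 = 7; width_3 = 7; depth_3 = 3; height_3 = 5; pos_x_4 = 13; pos_y_4 = 5; pos_z_4 = 15; pos_x_5 = 6; pos_y_5 = 7; pos_z_5 = 8; radius_5 = 1; pos_x_6 = 7; pos_y_6 = 17; height_6 = 6; pos_x_7 = 14; pos_y_7 = 4; pos_z_7 = 17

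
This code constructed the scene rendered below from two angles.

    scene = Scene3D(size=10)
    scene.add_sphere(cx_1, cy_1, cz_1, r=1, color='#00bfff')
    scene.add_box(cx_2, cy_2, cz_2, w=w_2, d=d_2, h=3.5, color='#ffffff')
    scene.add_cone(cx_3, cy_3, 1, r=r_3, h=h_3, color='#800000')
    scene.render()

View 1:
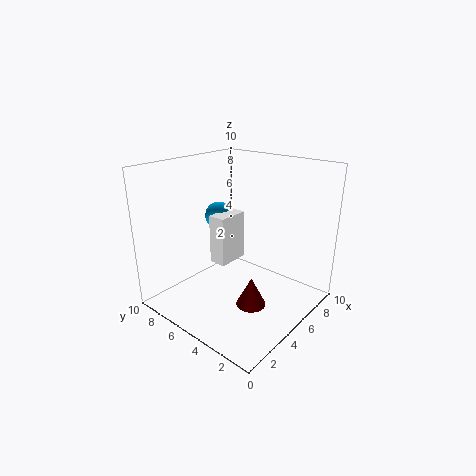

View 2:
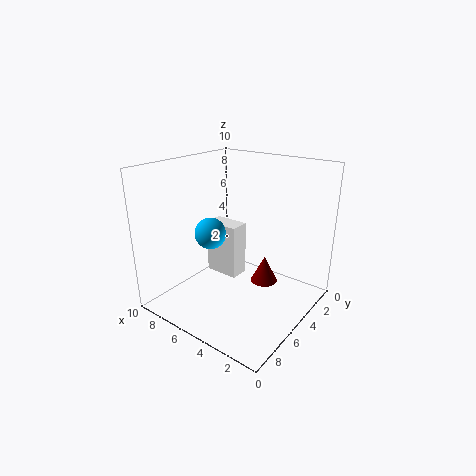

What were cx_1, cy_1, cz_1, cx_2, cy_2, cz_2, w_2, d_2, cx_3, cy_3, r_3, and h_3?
cx_1 = 5.5
cy_1 = 7.25
cz_1 = 6
cx_2 = 4
cy_2 = 5.5
cz_2 = 3
w_2 = 2.25
d_2 = 1.25
cx_3 = 4
cy_3 = 3
r_3 = 1
h_3 = 2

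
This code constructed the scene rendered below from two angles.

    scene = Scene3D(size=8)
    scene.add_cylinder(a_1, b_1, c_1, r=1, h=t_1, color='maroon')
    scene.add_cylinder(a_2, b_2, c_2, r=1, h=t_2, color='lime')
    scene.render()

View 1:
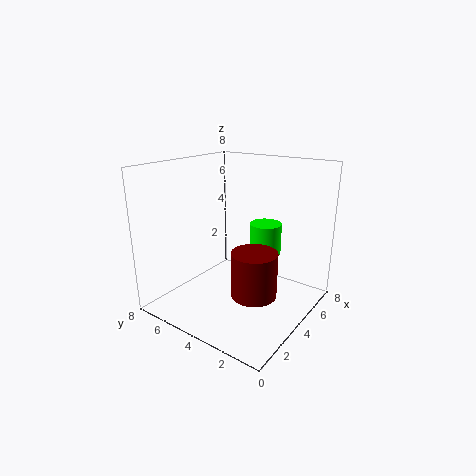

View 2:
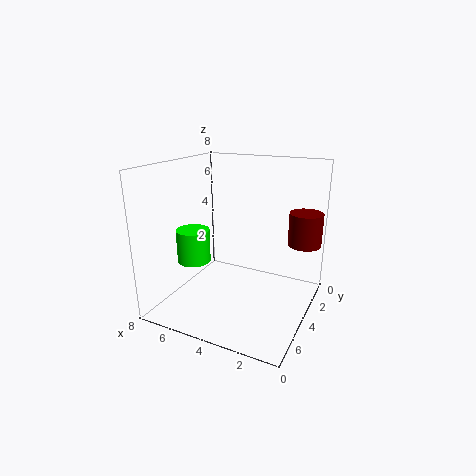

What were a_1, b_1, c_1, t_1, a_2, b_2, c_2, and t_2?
a_1 = 1, b_1 = 1, c_1 = 3, t_1 = 2, a_2 = 7, b_2 = 4, c_2 = 2, t_2 = 2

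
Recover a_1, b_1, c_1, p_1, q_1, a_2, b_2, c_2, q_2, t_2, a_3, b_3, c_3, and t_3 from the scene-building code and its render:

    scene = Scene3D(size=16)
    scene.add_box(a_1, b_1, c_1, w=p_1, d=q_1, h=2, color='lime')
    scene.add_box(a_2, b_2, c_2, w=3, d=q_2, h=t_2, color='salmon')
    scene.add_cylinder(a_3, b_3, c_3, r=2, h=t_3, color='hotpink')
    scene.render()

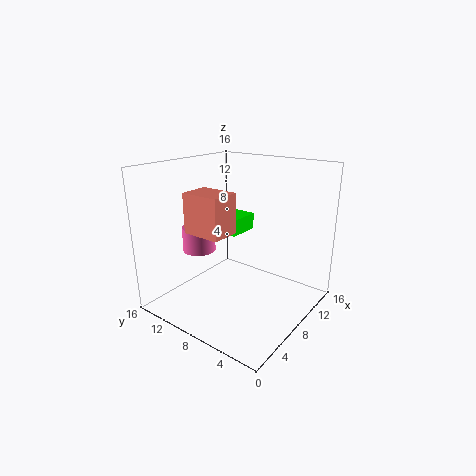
a_1 = 10; b_1 = 10; c_1 = 7; p_1 = 4; q_1 = 4; a_2 = 2; b_2 = 6; c_2 = 10; q_2 = 4; t_2 = 4; a_3 = 8; b_3 = 14; c_3 = 5; t_3 = 3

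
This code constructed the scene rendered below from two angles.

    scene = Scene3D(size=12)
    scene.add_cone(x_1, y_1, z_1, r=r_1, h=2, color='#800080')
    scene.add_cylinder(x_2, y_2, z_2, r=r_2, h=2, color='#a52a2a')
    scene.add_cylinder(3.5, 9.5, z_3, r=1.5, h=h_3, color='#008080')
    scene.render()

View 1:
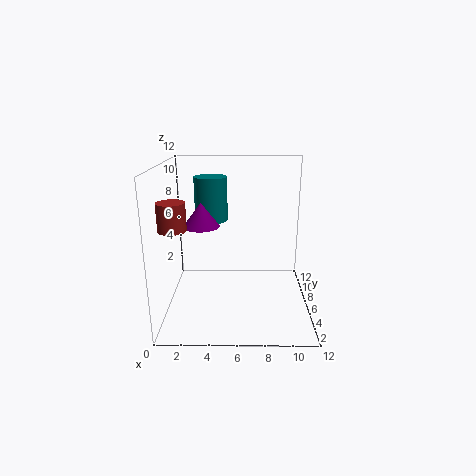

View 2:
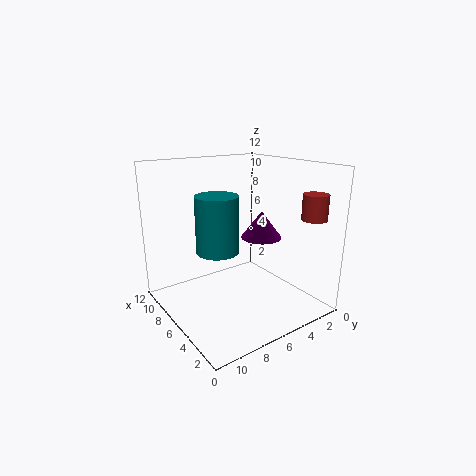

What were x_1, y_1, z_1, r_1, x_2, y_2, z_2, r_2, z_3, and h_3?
x_1 = 3; y_1 = 6; z_1 = 7; r_1 = 1.5; x_2 = 1.5; y_2 = 2; z_2 = 8; r_2 = 1; z_3 = 6.5; h_3 = 4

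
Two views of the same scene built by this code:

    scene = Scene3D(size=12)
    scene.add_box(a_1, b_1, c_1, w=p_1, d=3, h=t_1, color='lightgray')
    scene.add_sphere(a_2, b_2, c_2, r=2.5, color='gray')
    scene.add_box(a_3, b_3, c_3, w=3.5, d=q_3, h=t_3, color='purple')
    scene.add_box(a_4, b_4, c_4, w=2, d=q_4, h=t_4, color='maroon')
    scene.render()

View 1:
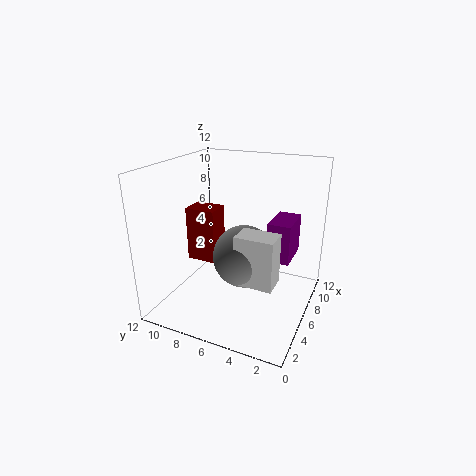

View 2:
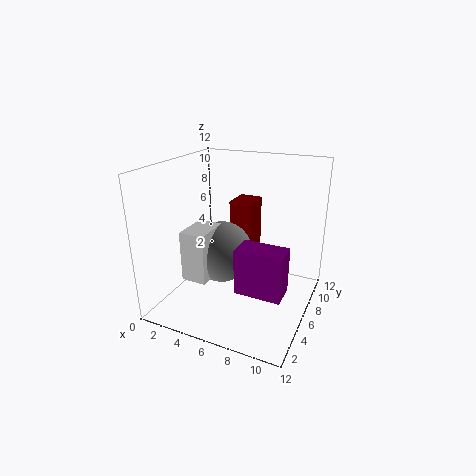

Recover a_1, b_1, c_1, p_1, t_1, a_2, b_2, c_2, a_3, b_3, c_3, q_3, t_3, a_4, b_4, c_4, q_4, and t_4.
a_1 = 3
b_1 = 2
c_1 = 3.5
p_1 = 2
t_1 = 4
a_2 = 5
b_2 = 5
c_2 = 5
a_3 = 7.5
b_3 = 2
c_3 = 3.5
q_3 = 2
t_3 = 3.5
a_4 = 4.5
b_4 = 7.5
c_4 = 4
q_4 = 2.5
t_4 = 4.5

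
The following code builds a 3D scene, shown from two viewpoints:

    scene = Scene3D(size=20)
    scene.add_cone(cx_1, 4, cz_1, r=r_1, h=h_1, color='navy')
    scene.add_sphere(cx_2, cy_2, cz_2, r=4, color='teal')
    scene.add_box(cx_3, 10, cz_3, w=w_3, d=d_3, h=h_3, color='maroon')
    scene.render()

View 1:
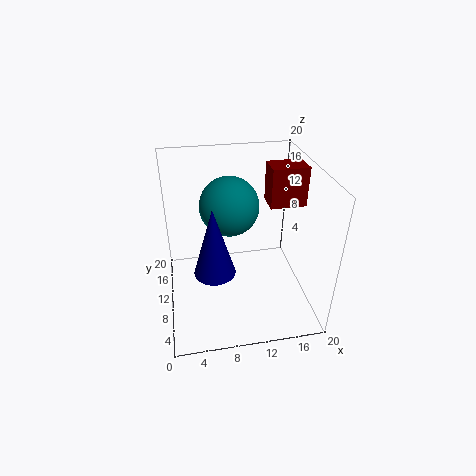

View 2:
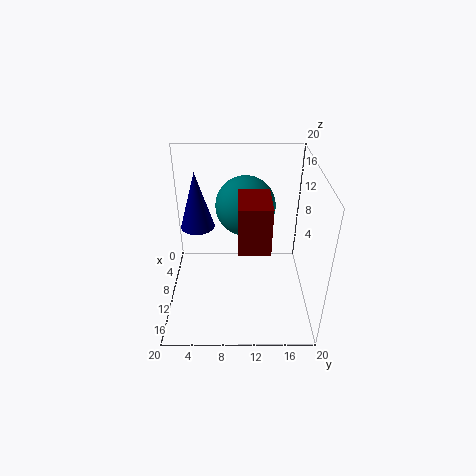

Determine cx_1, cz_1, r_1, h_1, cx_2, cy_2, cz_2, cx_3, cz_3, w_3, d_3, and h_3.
cx_1 = 6
cz_1 = 9.5
r_1 = 2.5
h_1 = 8.5
cx_2 = 9
cy_2 = 11
cz_2 = 14.5
cx_3 = 14.5
cz_3 = 14
w_3 = 5
d_3 = 3.5
h_3 = 5.5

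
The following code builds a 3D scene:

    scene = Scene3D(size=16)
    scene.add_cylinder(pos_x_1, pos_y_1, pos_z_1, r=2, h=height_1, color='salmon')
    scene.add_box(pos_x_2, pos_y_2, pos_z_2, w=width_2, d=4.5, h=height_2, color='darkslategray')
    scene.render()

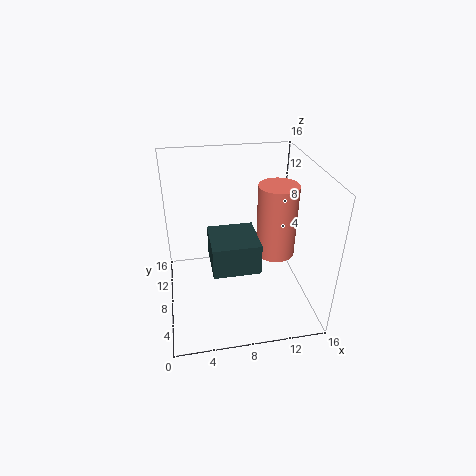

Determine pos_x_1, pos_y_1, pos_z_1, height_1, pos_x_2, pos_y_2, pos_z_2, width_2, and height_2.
pos_x_1 = 11.5
pos_y_1 = 5.5
pos_z_1 = 7.5
height_1 = 7.5
pos_x_2 = 4.5
pos_y_2 = 1.5
pos_z_2 = 8
width_2 = 4.5
height_2 = 3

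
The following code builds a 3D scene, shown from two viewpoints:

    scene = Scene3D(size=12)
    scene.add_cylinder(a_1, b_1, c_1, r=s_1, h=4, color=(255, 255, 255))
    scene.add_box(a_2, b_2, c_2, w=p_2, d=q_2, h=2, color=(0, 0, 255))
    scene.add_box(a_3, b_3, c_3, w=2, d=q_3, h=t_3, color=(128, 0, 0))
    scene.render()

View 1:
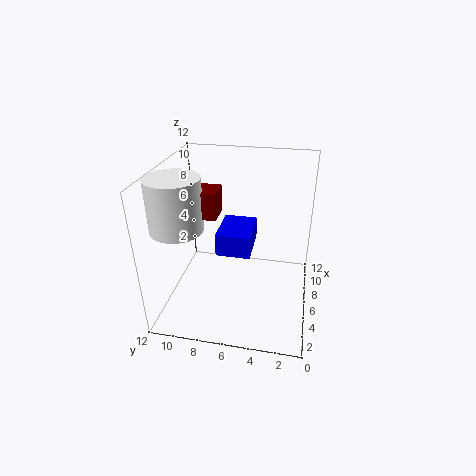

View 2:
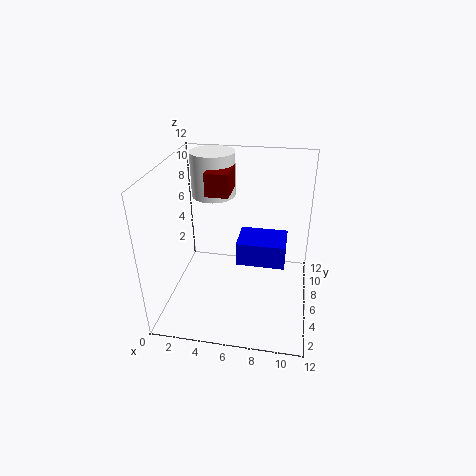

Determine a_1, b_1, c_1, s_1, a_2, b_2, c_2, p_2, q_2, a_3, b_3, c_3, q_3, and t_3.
a_1 = 3; b_1 = 10; c_1 = 8; s_1 = 2; a_2 = 6; b_2 = 5; c_2 = 4; p_2 = 4; q_2 = 3; a_3 = 3; b_3 = 7; c_3 = 9; q_3 = 3; t_3 = 2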